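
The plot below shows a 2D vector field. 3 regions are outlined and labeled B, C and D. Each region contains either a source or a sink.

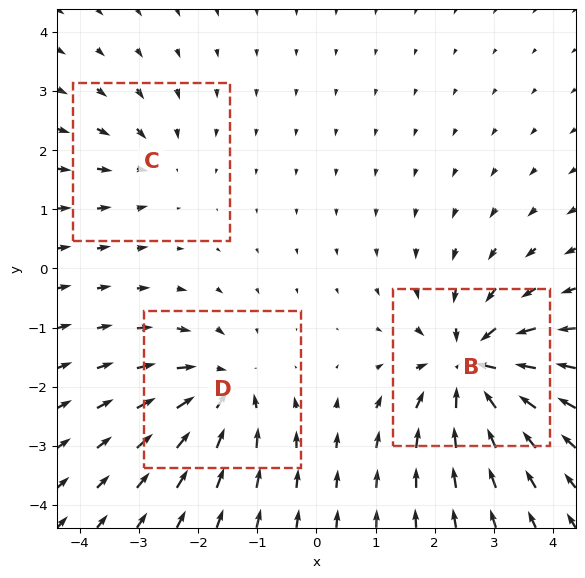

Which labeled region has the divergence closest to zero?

C

Divergence at each region's feature centre — B: about -6, C: about -2, D: about -4. Region C is closest to zero.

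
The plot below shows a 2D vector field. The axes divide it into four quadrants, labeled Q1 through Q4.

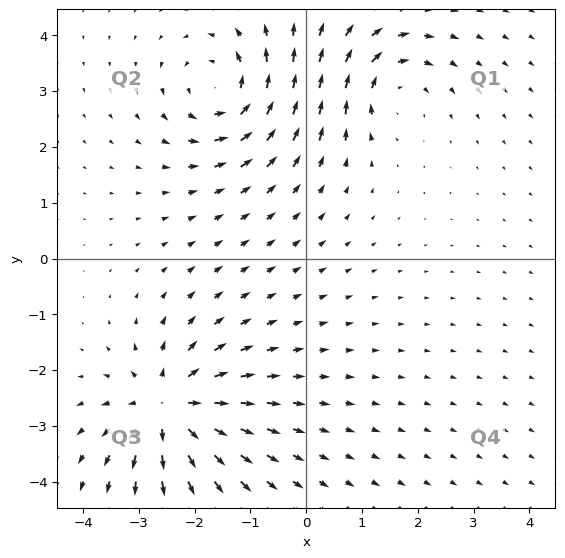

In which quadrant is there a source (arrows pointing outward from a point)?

Q3

The source sits at approximately (-2.5, -2.7), which lies in quadrant Q3. The divergence there is about +6, positive as expected for a source.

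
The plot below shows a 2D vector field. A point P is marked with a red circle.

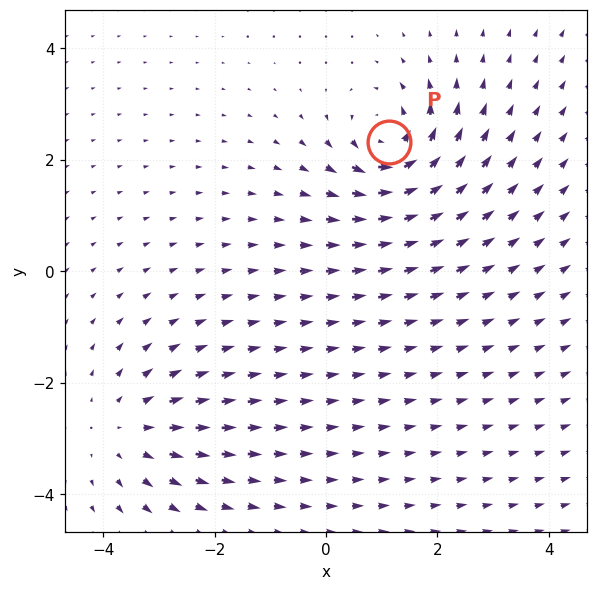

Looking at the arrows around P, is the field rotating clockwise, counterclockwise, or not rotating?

counterclockwise

Near P at (1.1, 2.3) the arrows circulate counterclockwise. The curl (z-component) there is about +7; positive curl means counterclockwise rotation.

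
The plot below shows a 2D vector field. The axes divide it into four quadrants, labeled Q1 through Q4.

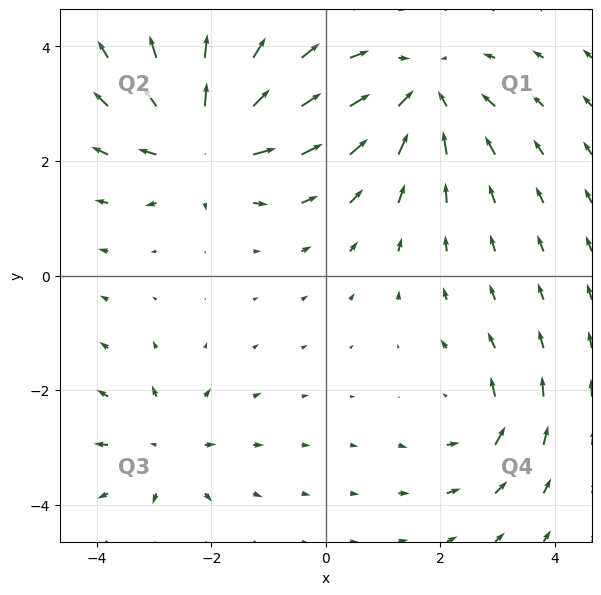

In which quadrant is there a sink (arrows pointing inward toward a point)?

Q1

The sink sits at approximately (1.7, 3.1), which lies in quadrant Q1. The divergence there is about -4, negative as expected for a sink.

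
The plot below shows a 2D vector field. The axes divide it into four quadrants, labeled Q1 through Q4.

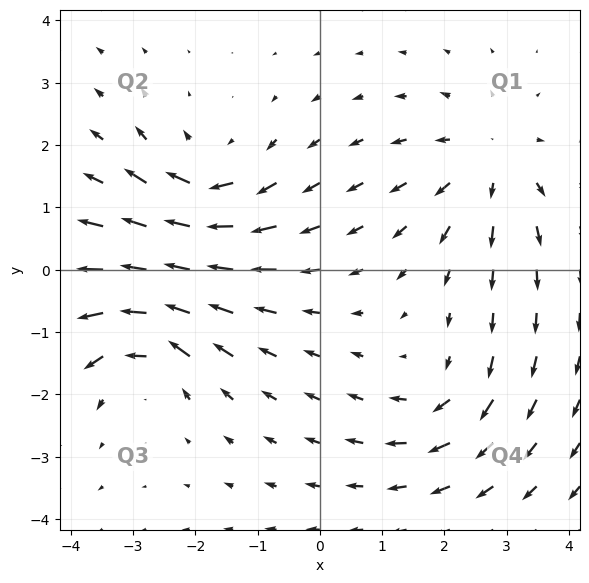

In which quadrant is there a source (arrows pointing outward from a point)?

Q1

The source sits at approximately (2.8, 1.7), which lies in quadrant Q1. The divergence there is about +4, positive as expected for a source.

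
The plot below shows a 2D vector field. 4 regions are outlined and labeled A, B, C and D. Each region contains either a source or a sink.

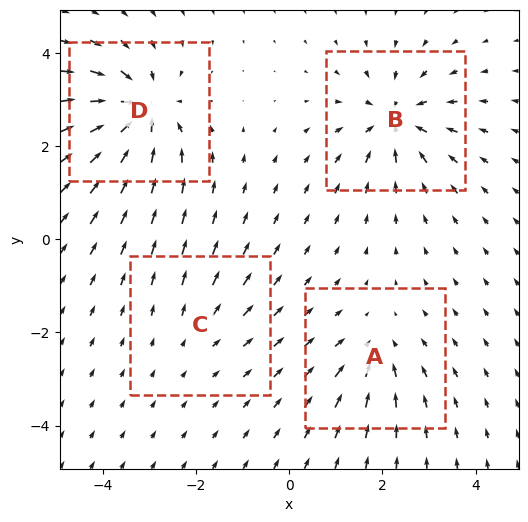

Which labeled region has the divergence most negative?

D

Divergence at each region's feature centre — A: about -4, B: about -6, C: about +2, D: about -7. Region D is most negative.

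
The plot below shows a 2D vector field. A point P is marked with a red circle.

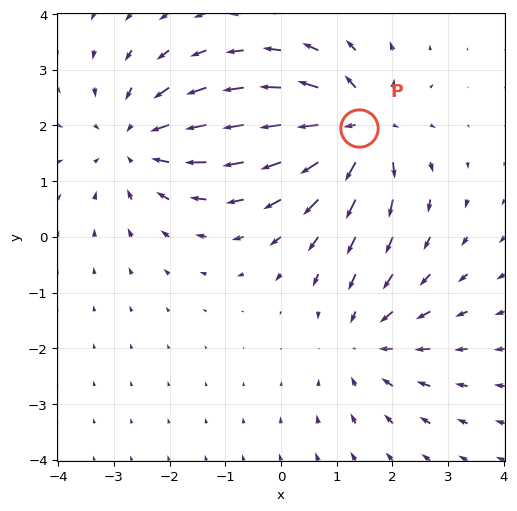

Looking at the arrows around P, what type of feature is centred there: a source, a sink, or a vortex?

source

At P (1.4, 2.0) the arrows spread outward. Divergence about +6, curl ≈0 — positive divergence with near-zero curl is a source.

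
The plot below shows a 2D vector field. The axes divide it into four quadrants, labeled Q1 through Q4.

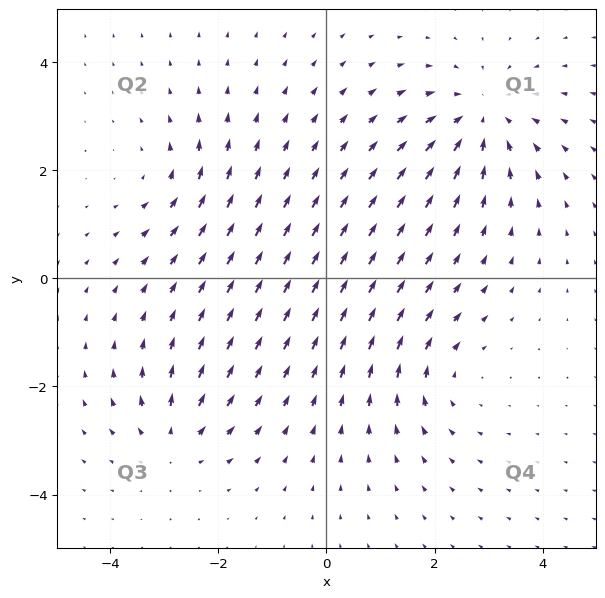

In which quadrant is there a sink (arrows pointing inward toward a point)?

The sink sits at approximately (2.9, 3.0), which lies in quadrant Q1. The divergence there is about -4, negative as expected for a sink.

Q1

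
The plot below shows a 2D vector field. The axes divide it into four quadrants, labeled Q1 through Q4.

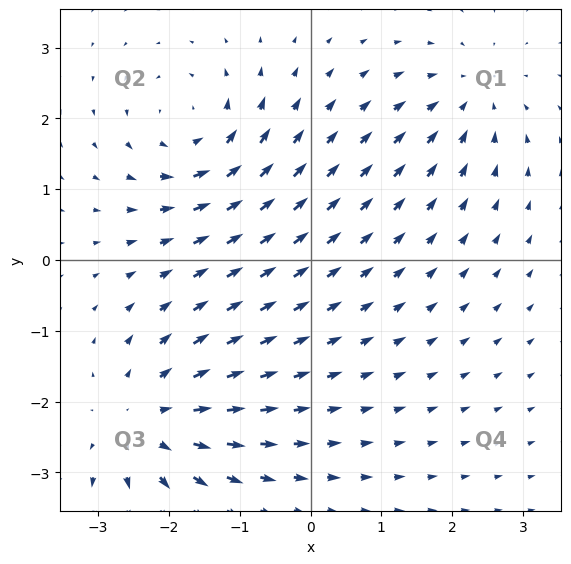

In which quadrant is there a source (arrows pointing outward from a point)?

The source sits at approximately (-2.3, -2.3), which lies in quadrant Q3. The divergence there is about +4, positive as expected for a source.

Q3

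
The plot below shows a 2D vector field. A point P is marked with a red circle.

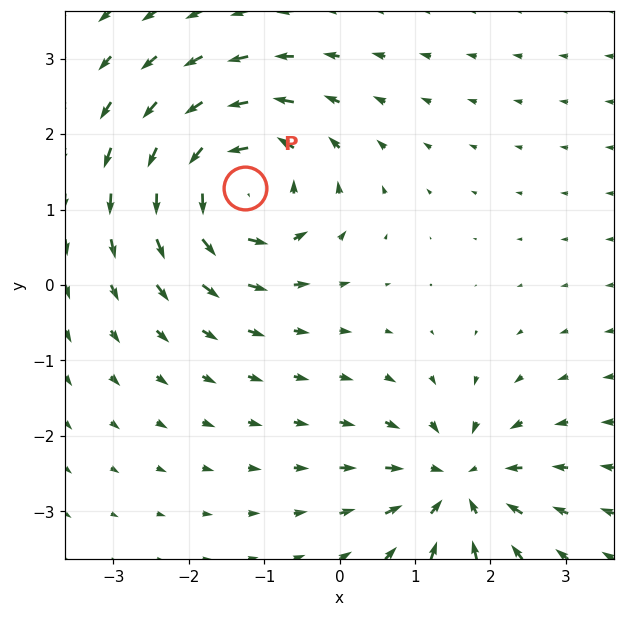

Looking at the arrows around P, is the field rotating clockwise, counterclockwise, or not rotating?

counterclockwise

Near P at (-1.3, 1.3) the arrows circulate counterclockwise. The curl (z-component) there is about +6; positive curl means counterclockwise rotation.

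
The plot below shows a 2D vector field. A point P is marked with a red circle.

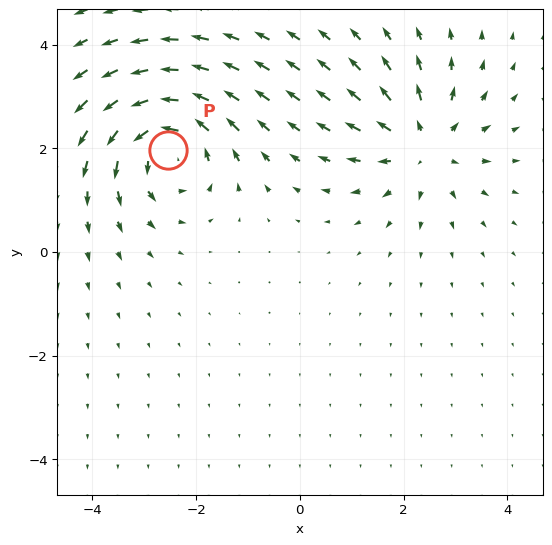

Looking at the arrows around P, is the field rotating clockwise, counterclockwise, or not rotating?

Near P at (-2.5, 2.0) the arrows circulate counterclockwise. The curl (z-component) there is about +5; positive curl means counterclockwise rotation.

counterclockwise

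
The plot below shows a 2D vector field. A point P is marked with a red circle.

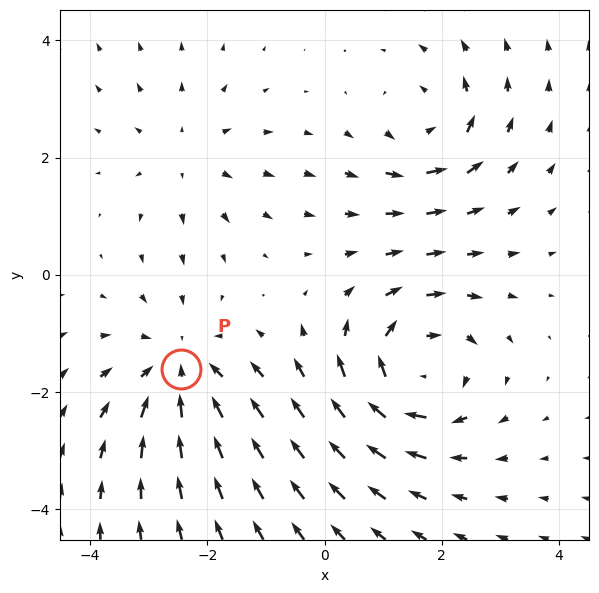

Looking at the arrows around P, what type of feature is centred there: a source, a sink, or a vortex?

sink

At P (-2.5, -1.6) the arrows converge inward. Divergence about -3, curl ≈0 — negative divergence with near-zero curl is a sink.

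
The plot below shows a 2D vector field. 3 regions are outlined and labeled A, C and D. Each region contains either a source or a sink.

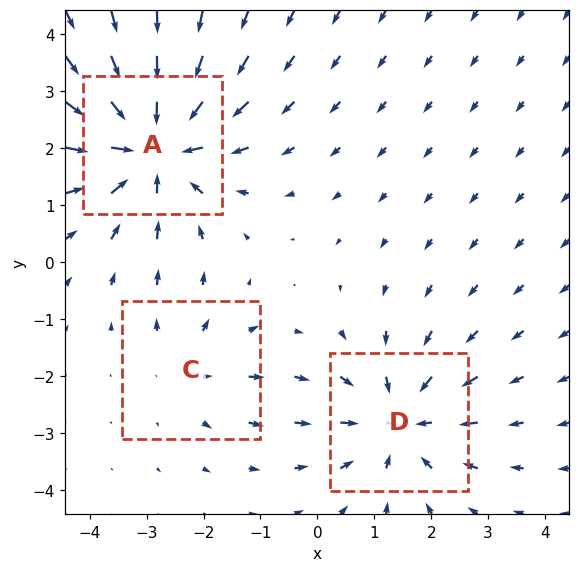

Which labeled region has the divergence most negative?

Divergence at each region's feature centre — A: about -4, C: about +2, D: about -3. Region A is most negative.

A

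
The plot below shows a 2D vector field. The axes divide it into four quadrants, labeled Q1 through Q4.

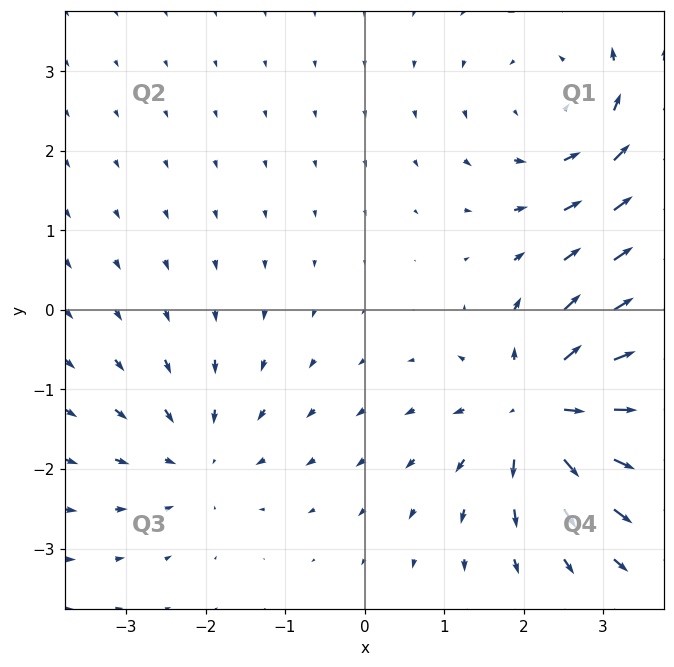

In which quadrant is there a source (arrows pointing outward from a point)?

The source sits at approximately (2.2, -1.2), which lies in quadrant Q4. The divergence there is about +6, positive as expected for a source.

Q4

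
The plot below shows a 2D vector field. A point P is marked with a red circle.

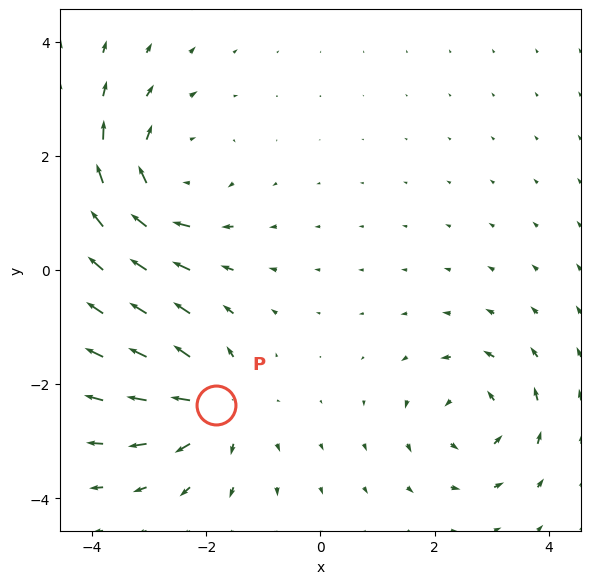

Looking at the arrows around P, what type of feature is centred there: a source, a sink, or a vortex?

source

At P (-1.8, -2.4) the arrows spread outward. Divergence about +3, curl ≈0 — positive divergence with near-zero curl is a source.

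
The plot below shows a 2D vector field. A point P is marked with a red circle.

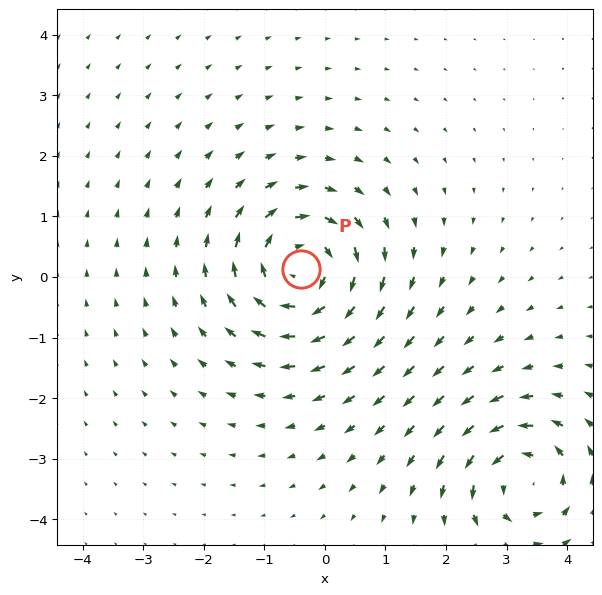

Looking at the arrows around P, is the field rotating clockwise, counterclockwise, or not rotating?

clockwise

Near P at (-0.4, 0.1) the arrows circulate clockwise. The curl (z-component) there is about -6; negative curl means clockwise rotation.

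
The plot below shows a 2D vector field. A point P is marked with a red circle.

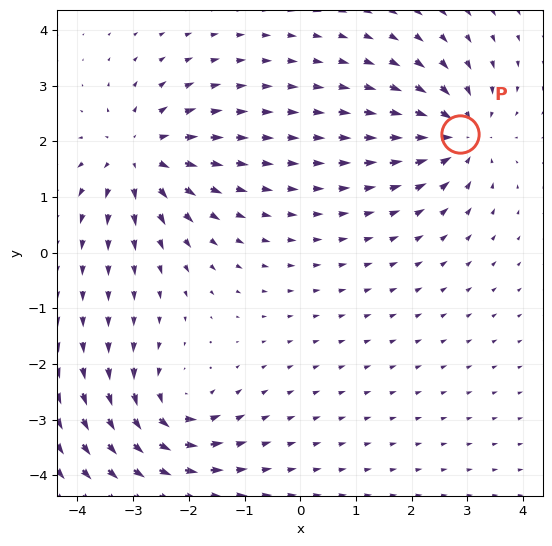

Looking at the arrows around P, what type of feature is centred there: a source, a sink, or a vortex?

sink

At P (2.9, 2.1) the arrows converge inward. Divergence about -5, curl ≈0 — negative divergence with near-zero curl is a sink.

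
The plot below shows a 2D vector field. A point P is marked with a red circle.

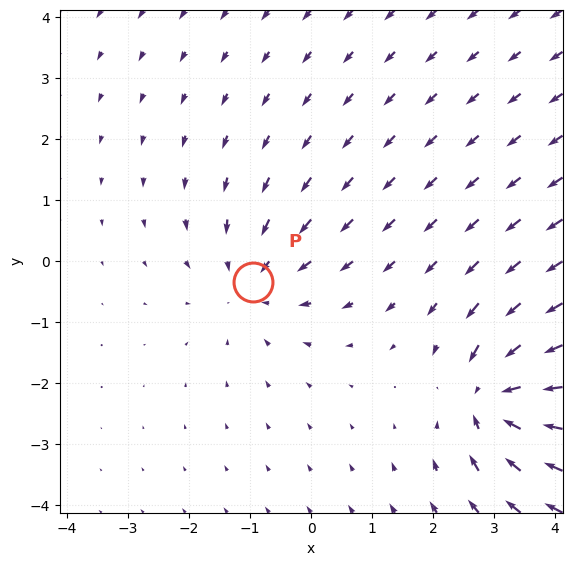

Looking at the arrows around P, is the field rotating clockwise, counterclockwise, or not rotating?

Near P at (-0.9, -0.3) the arrows show no circulation. The curl there is ≈0.

not rotating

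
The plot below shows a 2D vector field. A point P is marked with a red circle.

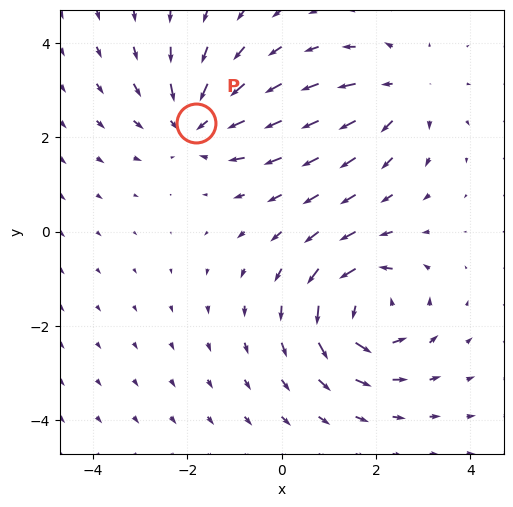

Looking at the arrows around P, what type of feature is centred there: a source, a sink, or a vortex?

sink

At P (-1.8, 2.3) the arrows converge inward. Divergence about -3, curl ≈0 — negative divergence with near-zero curl is a sink.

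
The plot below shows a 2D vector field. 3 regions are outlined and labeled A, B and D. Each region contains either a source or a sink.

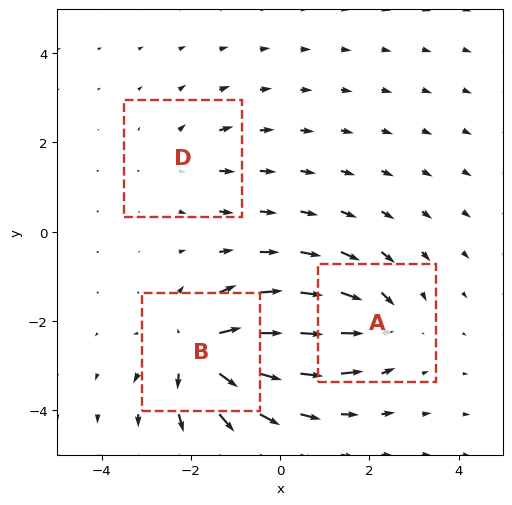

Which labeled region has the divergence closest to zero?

D

Divergence at each region's feature centre — A: about -4, B: about +6, D: about +2. Region D is closest to zero.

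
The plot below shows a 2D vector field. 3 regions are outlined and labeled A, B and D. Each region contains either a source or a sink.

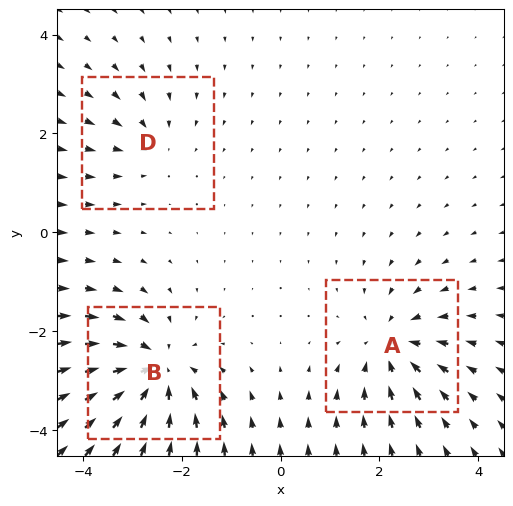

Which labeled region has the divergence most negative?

Divergence at each region's feature centre — A: about -4, B: about -5, D: about -2. Region B is most negative.

B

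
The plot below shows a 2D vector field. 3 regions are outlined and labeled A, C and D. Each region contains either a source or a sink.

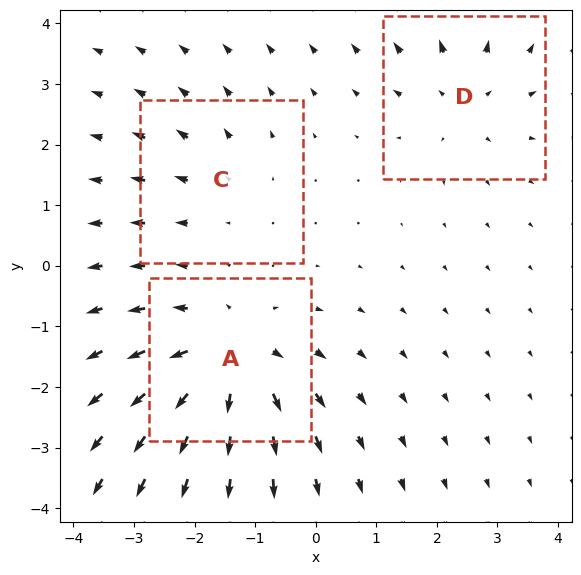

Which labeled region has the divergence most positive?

Divergence at each region's feature centre — A: about +5, C: about +2, D: about +3. Region A is most positive.

A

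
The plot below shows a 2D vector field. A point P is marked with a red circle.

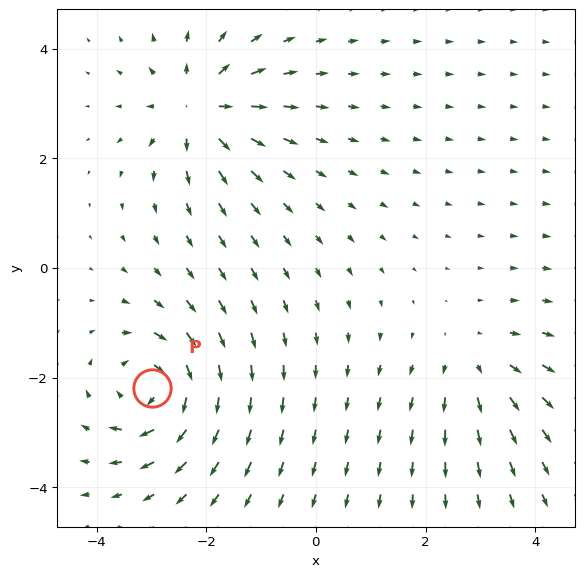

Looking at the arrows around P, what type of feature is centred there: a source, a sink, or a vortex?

At P (-3.0, -2.2) the arrows circulate clockwise. Divergence ≈0, curl about -5 — near-zero divergence with nonzero curl is a vortex.

vortex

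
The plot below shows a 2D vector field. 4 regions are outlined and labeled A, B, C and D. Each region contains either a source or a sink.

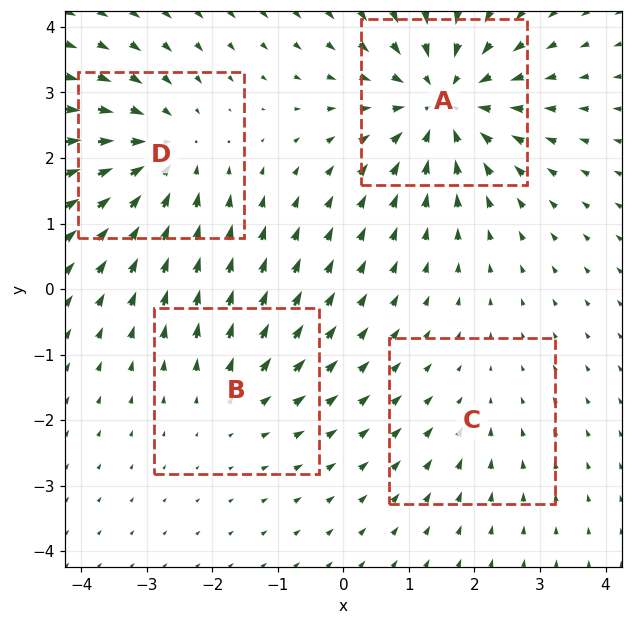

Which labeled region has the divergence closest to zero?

C

Divergence at each region's feature centre — A: about -6, B: about +3, C: about -2, D: about -5. Region C is closest to zero.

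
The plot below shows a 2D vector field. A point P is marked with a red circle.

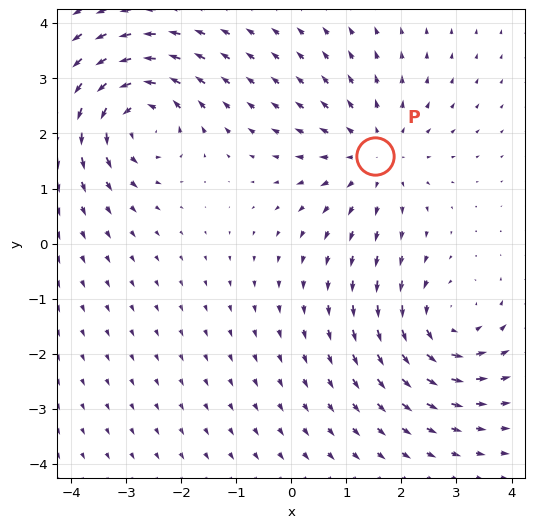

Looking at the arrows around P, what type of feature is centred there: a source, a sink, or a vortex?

At P (1.5, 1.6) the arrows spread outward. Divergence about +3, curl ≈0 — positive divergence with near-zero curl is a source.

source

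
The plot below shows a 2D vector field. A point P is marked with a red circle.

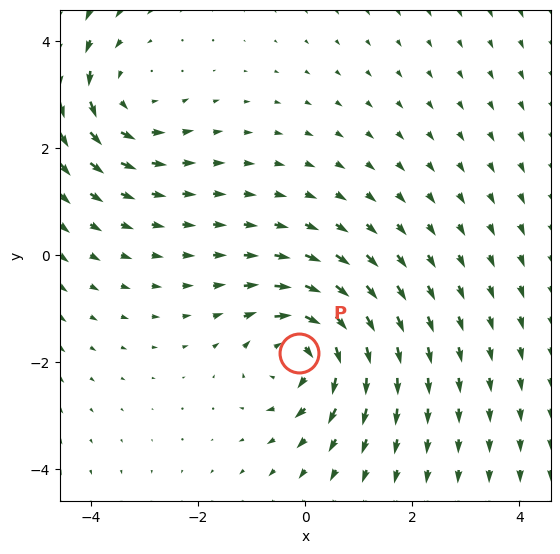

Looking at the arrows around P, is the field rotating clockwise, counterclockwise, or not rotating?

clockwise

Near P at (-0.1, -1.8) the arrows circulate clockwise. The curl (z-component) there is about -5; negative curl means clockwise rotation.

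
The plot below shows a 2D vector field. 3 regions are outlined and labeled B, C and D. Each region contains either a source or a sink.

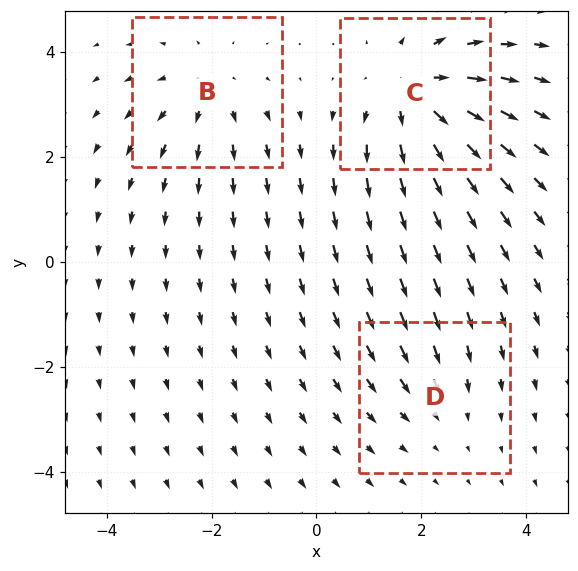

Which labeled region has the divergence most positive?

Divergence at each region's feature centre — B: about +3, C: about +4, D: about -2. Region C is most positive.

C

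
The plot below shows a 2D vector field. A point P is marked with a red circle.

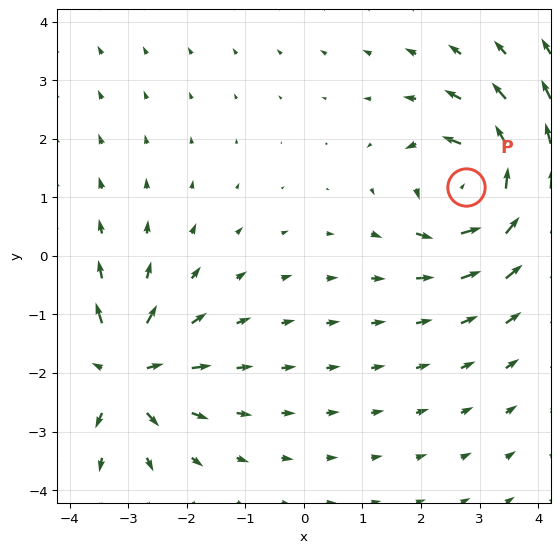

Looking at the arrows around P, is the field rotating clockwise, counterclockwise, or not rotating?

Near P at (2.8, 1.2) the arrows circulate counterclockwise. The curl (z-component) there is about +4; positive curl means counterclockwise rotation.

counterclockwise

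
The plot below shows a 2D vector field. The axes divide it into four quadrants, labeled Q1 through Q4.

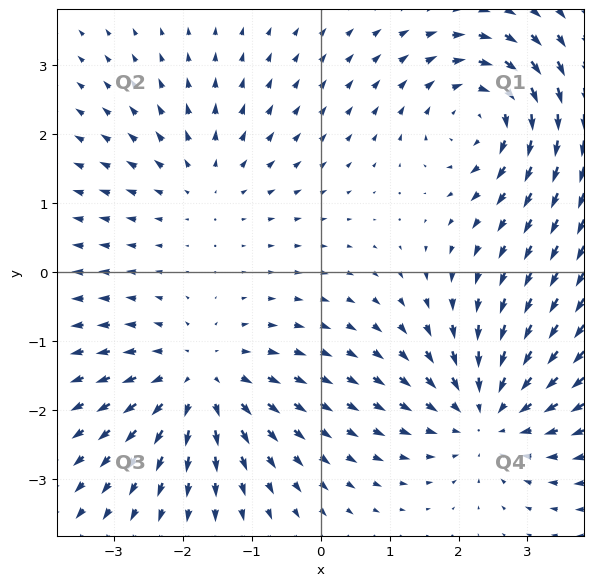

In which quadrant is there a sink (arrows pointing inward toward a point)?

Q4

The sink sits at approximately (2.4, -2.1), which lies in quadrant Q4. The divergence there is about -4, negative as expected for a sink.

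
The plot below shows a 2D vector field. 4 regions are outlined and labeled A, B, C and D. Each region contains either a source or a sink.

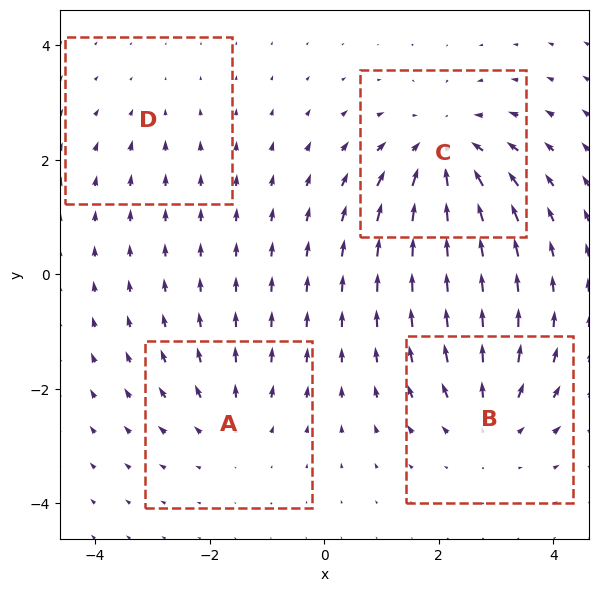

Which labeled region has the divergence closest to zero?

Divergence at each region's feature centre — A: about +3, B: about +4, C: about -6, D: about -2. Region D is closest to zero.

D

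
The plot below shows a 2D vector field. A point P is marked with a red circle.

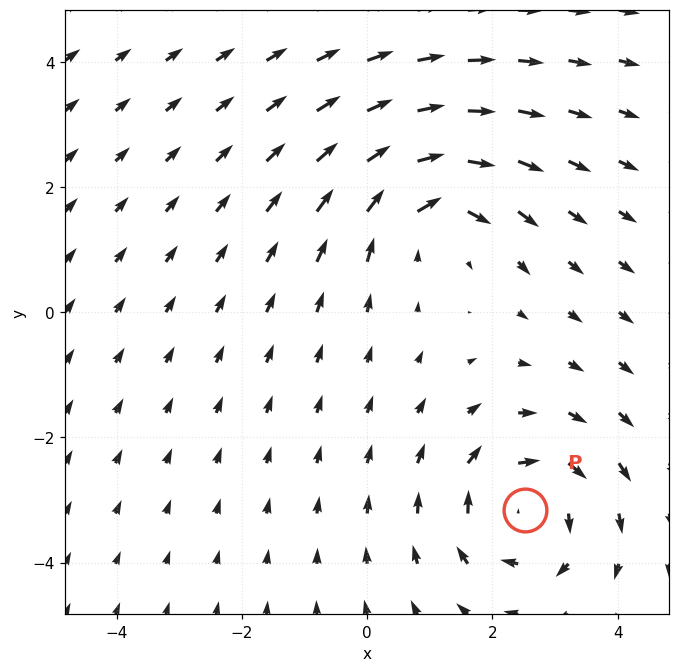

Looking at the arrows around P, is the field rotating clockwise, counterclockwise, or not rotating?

Near P at (2.5, -3.2) the arrows circulate clockwise. The curl (z-component) there is about -4; negative curl means clockwise rotation.

clockwise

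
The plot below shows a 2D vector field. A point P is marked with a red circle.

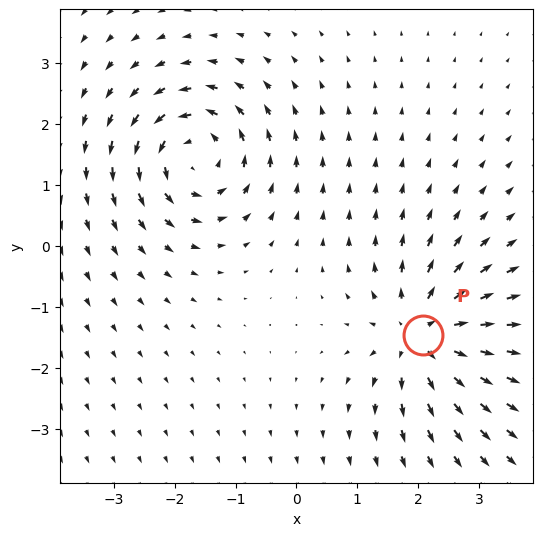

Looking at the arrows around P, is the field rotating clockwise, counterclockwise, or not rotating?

not rotating

Near P at (2.1, -1.5) the arrows show no circulation. The curl there is ≈0.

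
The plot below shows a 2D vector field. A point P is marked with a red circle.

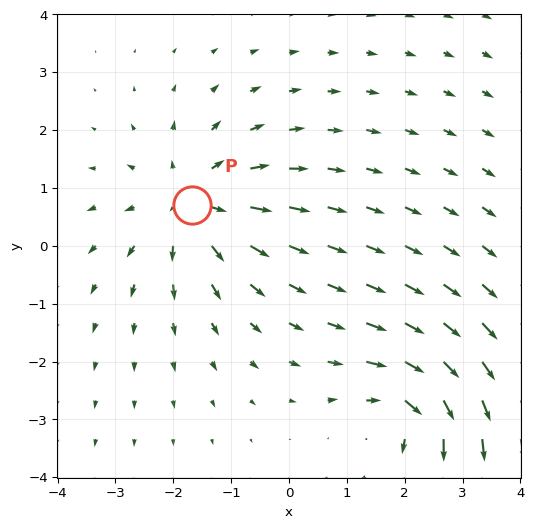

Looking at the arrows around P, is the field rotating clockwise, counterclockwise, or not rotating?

not rotating

Near P at (-1.7, 0.7) the arrows show no circulation. The curl there is ≈0.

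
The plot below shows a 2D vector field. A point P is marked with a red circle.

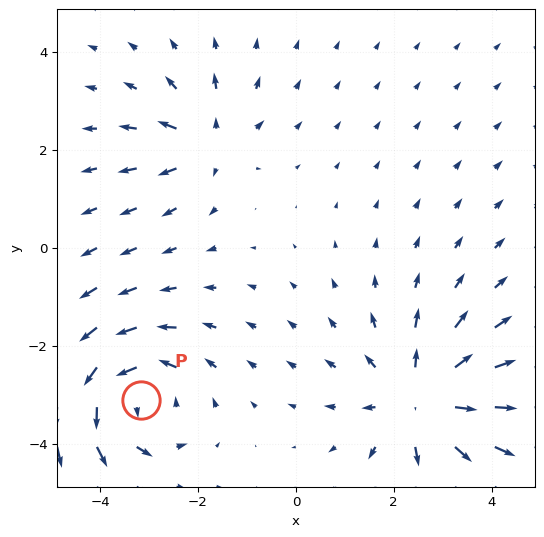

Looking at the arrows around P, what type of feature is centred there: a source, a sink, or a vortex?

At P (-3.2, -3.1) the arrows circulate counterclockwise. Divergence ≈0, curl about +4 — near-zero divergence with nonzero curl is a vortex.

vortex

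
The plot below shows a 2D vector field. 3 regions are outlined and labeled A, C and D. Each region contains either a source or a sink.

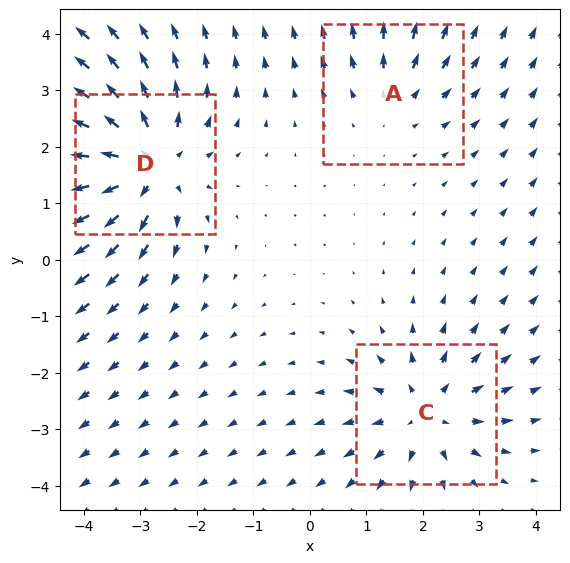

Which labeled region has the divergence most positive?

Divergence at each region's feature centre — A: about +2, C: about +4, D: about +5. Region D is most positive.

D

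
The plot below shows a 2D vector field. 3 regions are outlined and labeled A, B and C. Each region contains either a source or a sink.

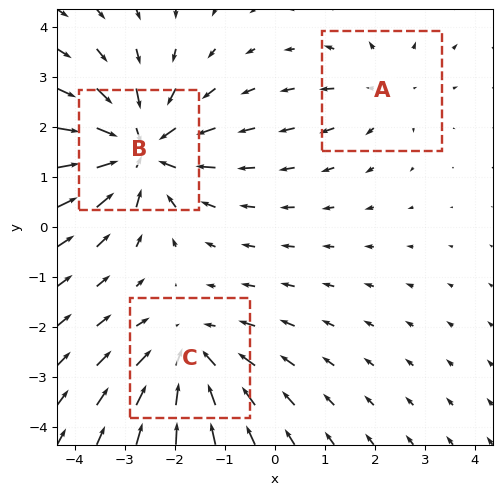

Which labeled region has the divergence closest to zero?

Divergence at each region's feature centre — A: about +2, B: about -4, C: about -3. Region A is closest to zero.

A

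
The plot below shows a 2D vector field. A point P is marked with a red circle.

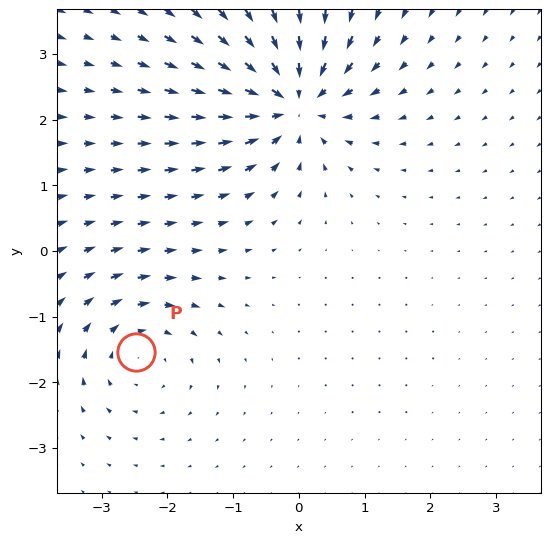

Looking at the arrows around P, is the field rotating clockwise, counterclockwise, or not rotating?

Near P at (-2.5, -1.5) the arrows circulate clockwise. The curl (z-component) there is about -3; negative curl means clockwise rotation.

clockwise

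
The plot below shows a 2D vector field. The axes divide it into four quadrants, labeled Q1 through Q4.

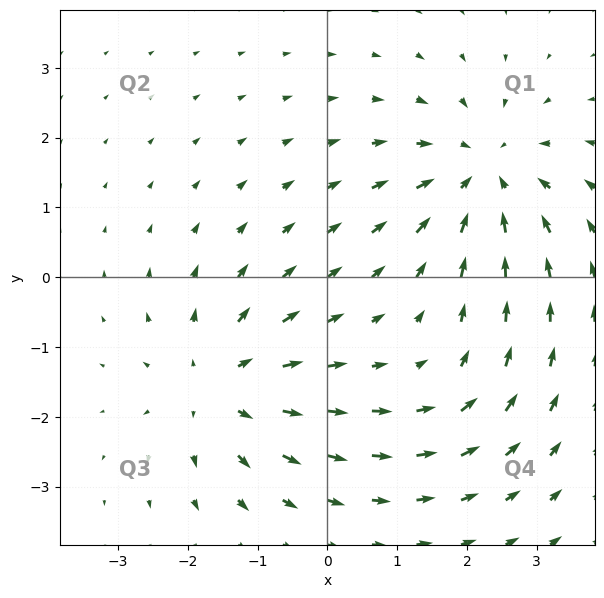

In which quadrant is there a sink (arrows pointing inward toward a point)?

The sink sits at approximately (2.2, 1.5), which lies in quadrant Q1. The divergence there is about -5, negative as expected for a sink.

Q1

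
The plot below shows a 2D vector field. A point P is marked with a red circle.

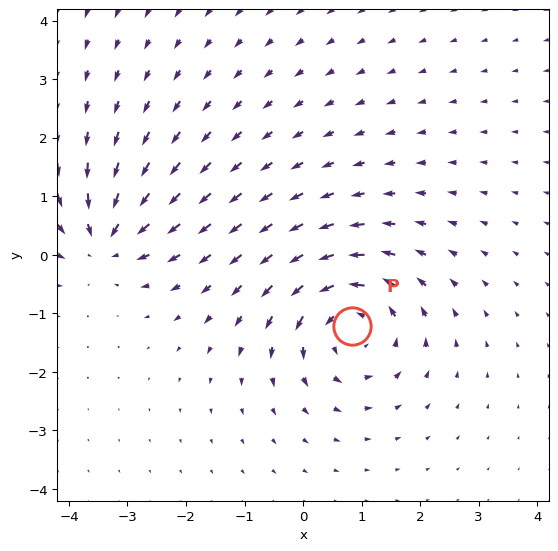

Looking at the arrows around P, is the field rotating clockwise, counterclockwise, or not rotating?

Near P at (0.8, -1.2) the arrows circulate counterclockwise. The curl (z-component) there is about +5; positive curl means counterclockwise rotation.

counterclockwise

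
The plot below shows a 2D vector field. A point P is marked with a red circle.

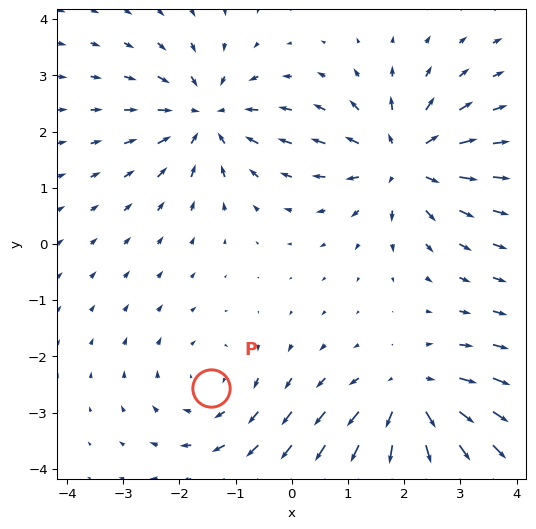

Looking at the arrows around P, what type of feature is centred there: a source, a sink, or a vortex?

vortex

At P (-1.4, -2.6) the arrows circulate clockwise. Divergence ≈0, curl about -3 — near-zero divergence with nonzero curl is a vortex.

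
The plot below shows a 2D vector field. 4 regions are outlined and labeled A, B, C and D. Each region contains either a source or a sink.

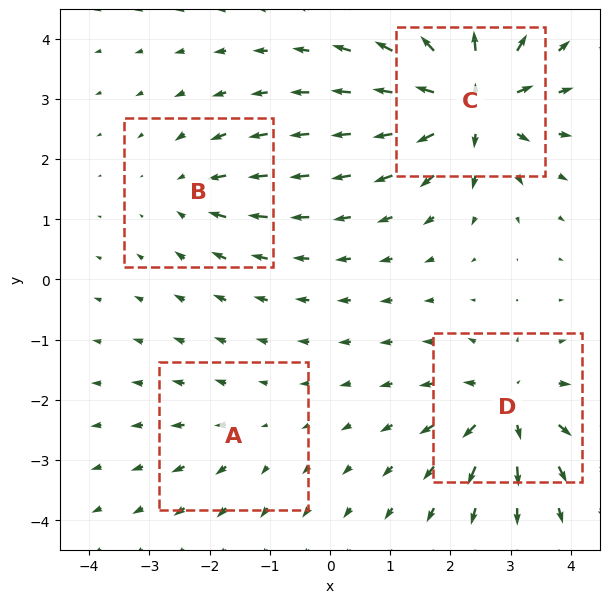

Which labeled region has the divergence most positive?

C

Divergence at each region's feature centre — A: about +2, B: about -4, C: about +9, D: about +6. Region C is most positive.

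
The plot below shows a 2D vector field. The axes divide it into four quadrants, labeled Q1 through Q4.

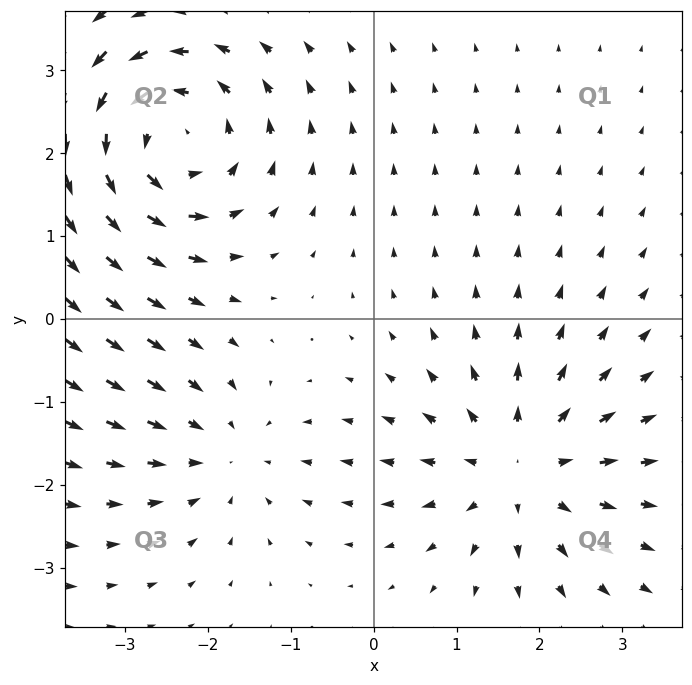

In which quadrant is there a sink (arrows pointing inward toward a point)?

The sink sits at approximately (-1.8, -1.6), which lies in quadrant Q3. The divergence there is about -3, negative as expected for a sink.

Q3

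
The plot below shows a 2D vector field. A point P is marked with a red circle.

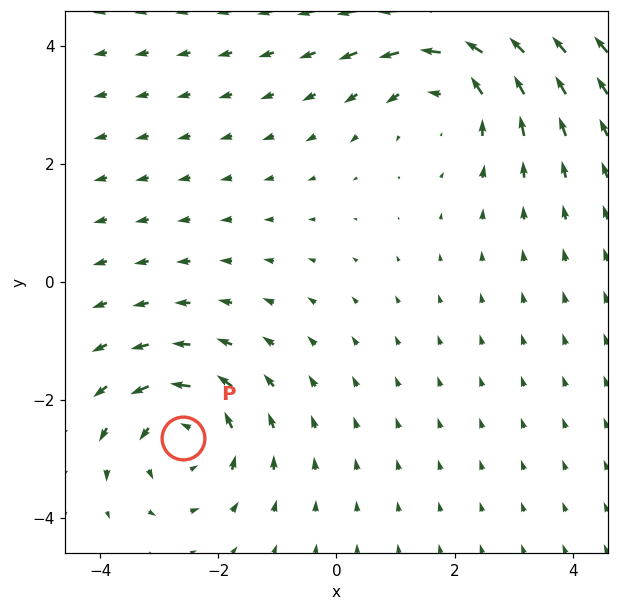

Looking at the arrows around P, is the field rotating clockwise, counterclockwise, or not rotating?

counterclockwise

Near P at (-2.6, -2.6) the arrows circulate counterclockwise. The curl (z-component) there is about +4; positive curl means counterclockwise rotation.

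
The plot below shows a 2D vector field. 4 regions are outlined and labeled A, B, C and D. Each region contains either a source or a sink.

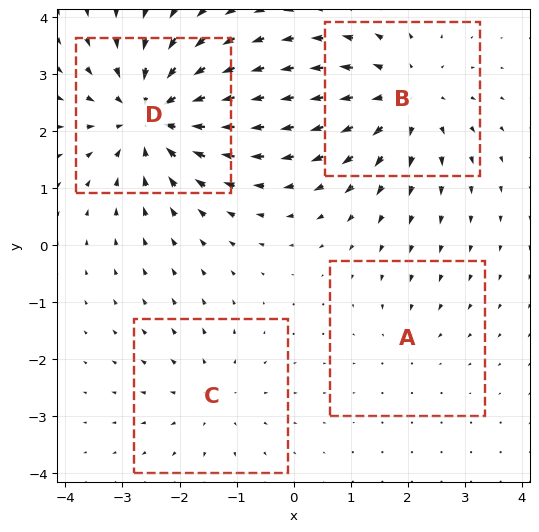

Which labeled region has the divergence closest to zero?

A

Divergence at each region's feature centre — A: about -2, B: about +5, C: about +3, D: about -6. Region A is closest to zero.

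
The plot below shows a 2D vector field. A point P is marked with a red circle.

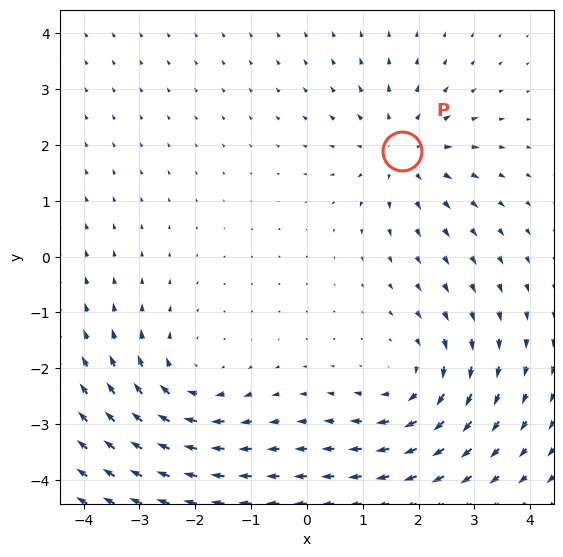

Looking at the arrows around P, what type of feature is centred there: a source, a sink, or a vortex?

At P (1.7, 1.9) the arrows spread outward. Divergence about +3, curl ≈0 — positive divergence with near-zero curl is a source.

source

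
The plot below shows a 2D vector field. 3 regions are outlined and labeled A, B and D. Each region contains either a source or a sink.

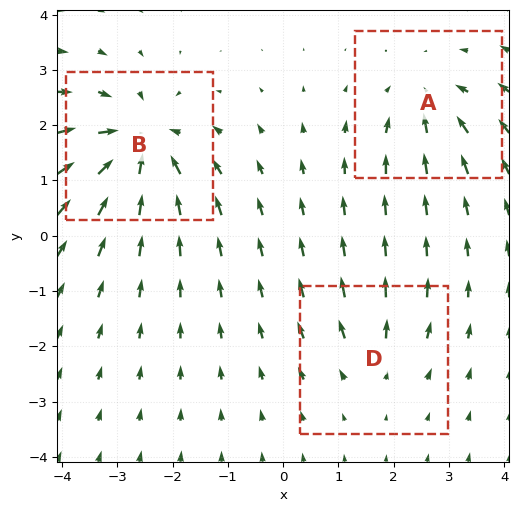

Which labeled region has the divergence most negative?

B

Divergence at each region's feature centre — A: about -4, B: about -6, D: about +2. Region B is most negative.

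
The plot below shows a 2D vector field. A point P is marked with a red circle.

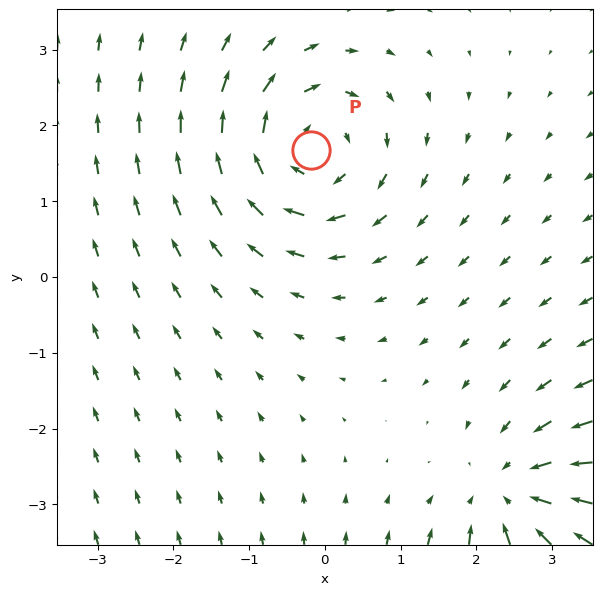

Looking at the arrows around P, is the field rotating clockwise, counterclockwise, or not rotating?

Near P at (-0.2, 1.7) the arrows circulate clockwise. The curl (z-component) there is about -4; negative curl means clockwise rotation.

clockwise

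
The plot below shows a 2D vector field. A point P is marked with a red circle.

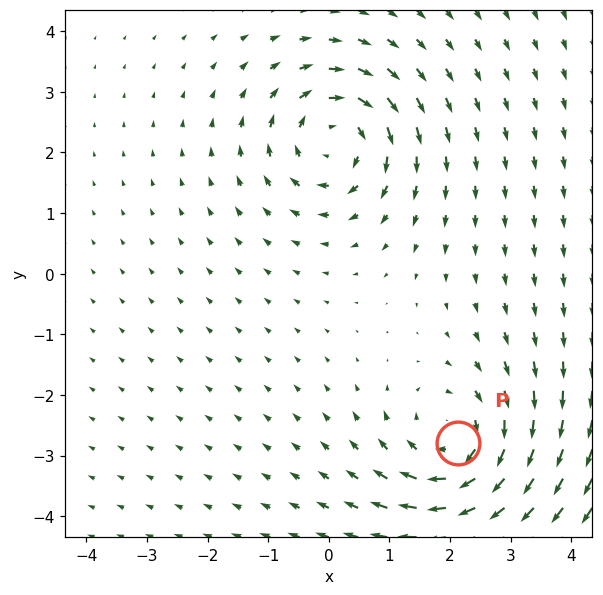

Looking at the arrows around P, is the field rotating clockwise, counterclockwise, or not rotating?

Near P at (2.1, -2.8) the arrows circulate clockwise. The curl (z-component) there is about -4; negative curl means clockwise rotation.

clockwise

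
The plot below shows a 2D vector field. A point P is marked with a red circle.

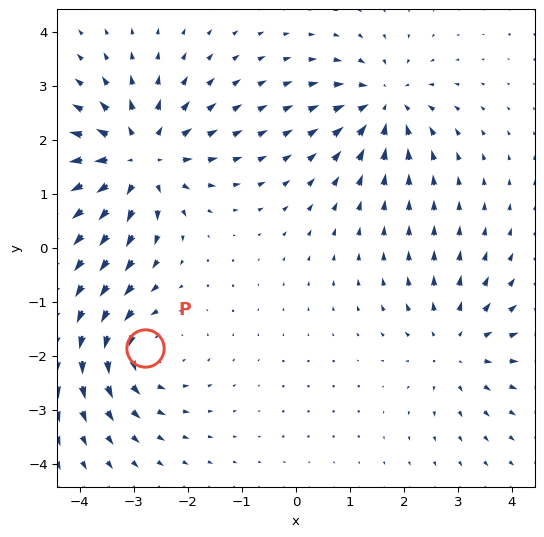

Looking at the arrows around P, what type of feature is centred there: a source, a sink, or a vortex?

At P (-2.8, -1.9) the arrows circulate counterclockwise. Divergence ≈0, curl about +4 — near-zero divergence with nonzero curl is a vortex.

vortex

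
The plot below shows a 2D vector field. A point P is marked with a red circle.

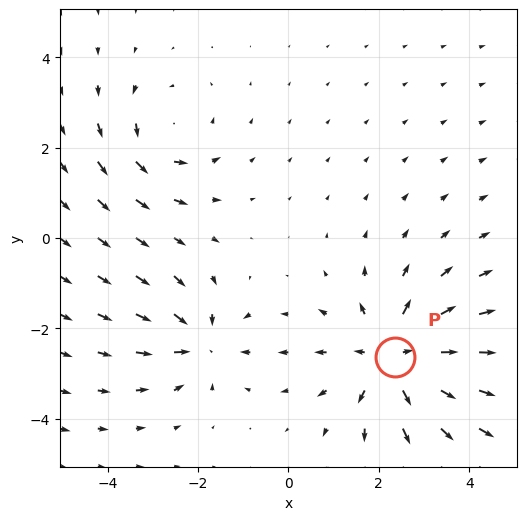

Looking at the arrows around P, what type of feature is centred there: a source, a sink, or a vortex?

At P (2.4, -2.6) the arrows spread outward. Divergence about +4, curl ≈0 — positive divergence with near-zero curl is a source.

source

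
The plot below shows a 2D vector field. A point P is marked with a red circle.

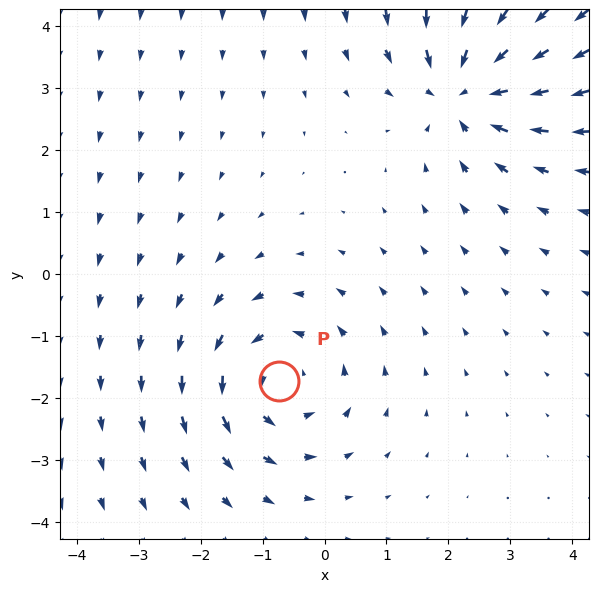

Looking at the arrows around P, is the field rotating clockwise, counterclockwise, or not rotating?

Near P at (-0.7, -1.7) the arrows circulate counterclockwise. The curl (z-component) there is about +3; positive curl means counterclockwise rotation.

counterclockwise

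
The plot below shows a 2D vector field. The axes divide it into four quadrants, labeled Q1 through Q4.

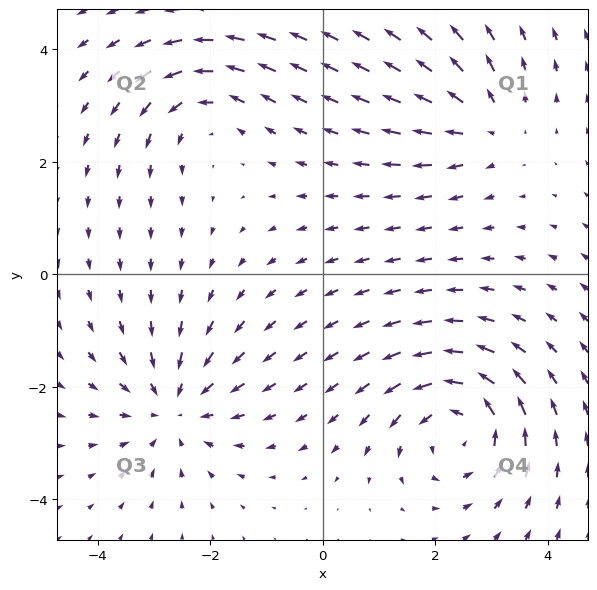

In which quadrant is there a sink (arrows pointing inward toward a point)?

Q3

The sink sits at approximately (-2.6, -2.4), which lies in quadrant Q3. The divergence there is about -4, negative as expected for a sink.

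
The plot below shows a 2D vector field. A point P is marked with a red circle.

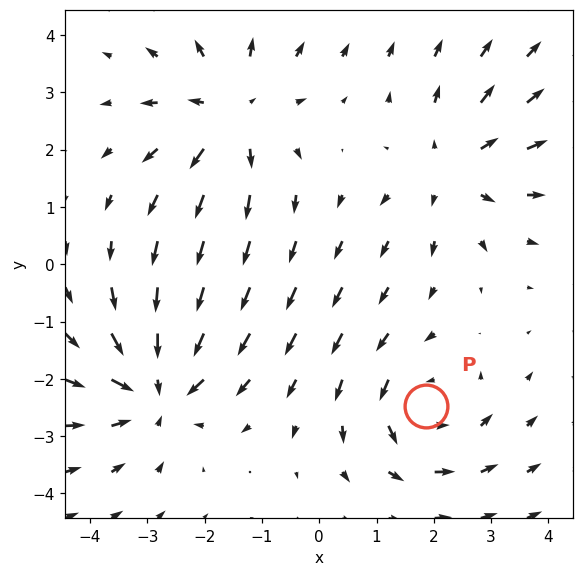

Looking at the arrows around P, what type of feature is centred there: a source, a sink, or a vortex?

vortex

At P (1.9, -2.5) the arrows circulate counterclockwise. Divergence ≈0, curl about +4 — near-zero divergence with nonzero curl is a vortex.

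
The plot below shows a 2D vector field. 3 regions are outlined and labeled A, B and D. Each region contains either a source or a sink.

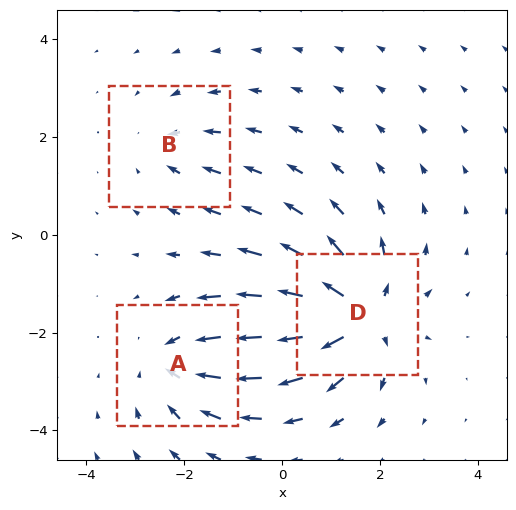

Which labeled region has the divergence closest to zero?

B

Divergence at each region's feature centre — A: about -3, B: about -2, D: about +5. Region B is closest to zero.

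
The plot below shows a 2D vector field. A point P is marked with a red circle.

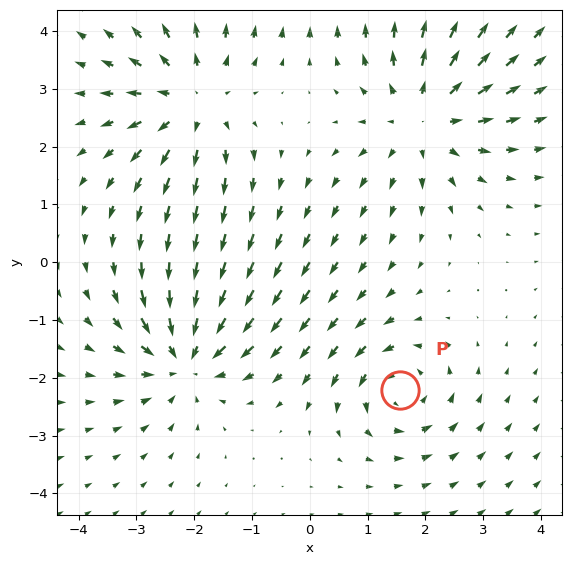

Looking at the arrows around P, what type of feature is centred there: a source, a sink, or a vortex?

vortex

At P (1.6, -2.2) the arrows circulate counterclockwise. Divergence ≈0, curl about +5 — near-zero divergence with nonzero curl is a vortex.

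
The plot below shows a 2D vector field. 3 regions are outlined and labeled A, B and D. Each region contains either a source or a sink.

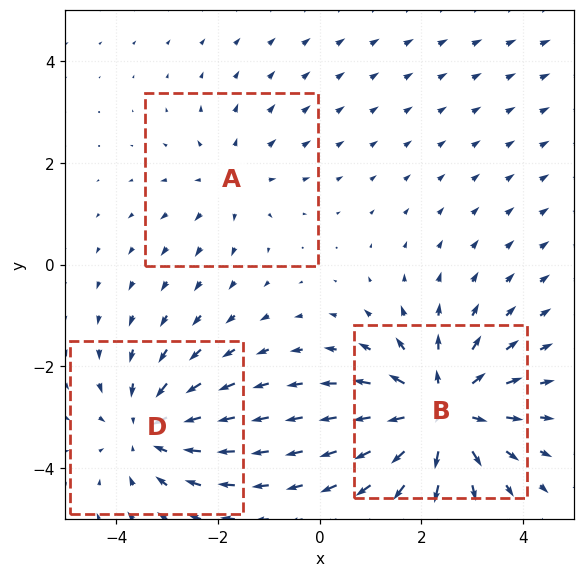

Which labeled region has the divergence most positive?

Divergence at each region's feature centre — A: about +2, B: about +4, D: about -3. Region B is most positive.

B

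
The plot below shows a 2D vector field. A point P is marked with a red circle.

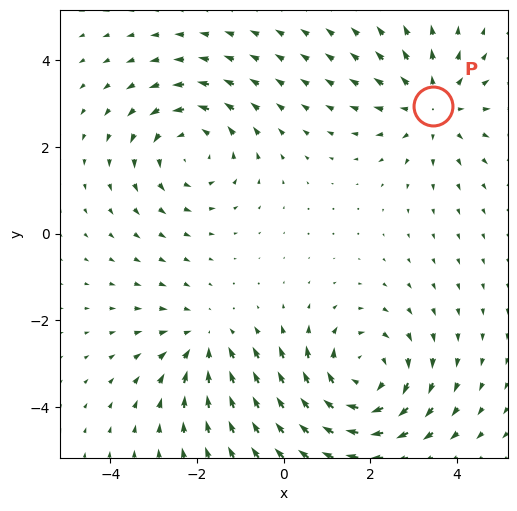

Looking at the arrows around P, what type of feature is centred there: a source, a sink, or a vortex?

source

At P (3.4, 2.9) the arrows spread outward. Divergence about +3, curl ≈0 — positive divergence with near-zero curl is a source.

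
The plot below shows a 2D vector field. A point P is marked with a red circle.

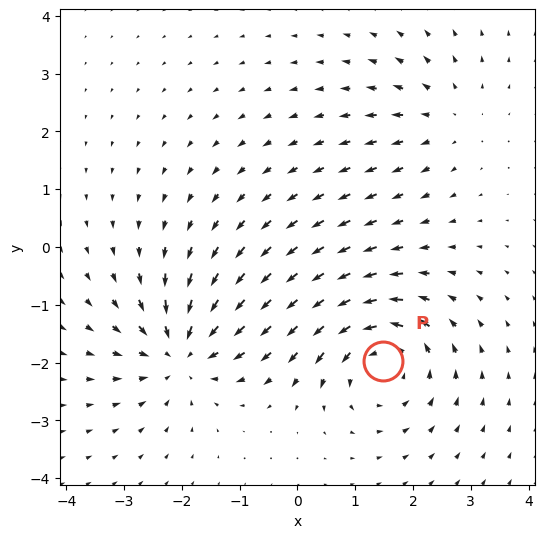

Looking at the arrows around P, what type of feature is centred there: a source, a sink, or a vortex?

At P (1.5, -2.0) the arrows circulate counterclockwise. Divergence ≈0, curl about +5 — near-zero divergence with nonzero curl is a vortex.

vortex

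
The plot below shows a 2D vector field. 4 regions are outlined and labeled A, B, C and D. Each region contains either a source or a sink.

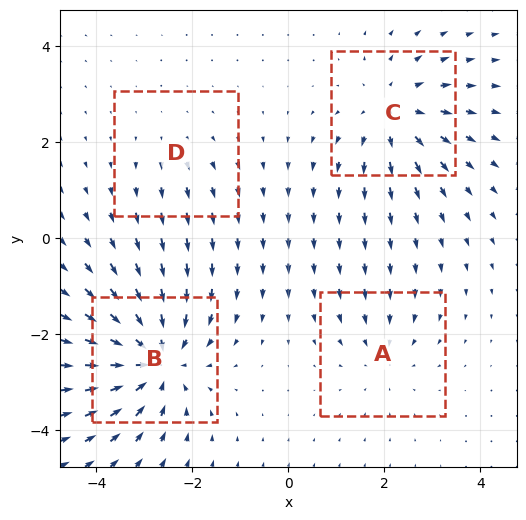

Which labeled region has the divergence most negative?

B

Divergence at each region's feature centre — A: about -3, B: about -7, C: about +5, D: about +2. Region B is most negative.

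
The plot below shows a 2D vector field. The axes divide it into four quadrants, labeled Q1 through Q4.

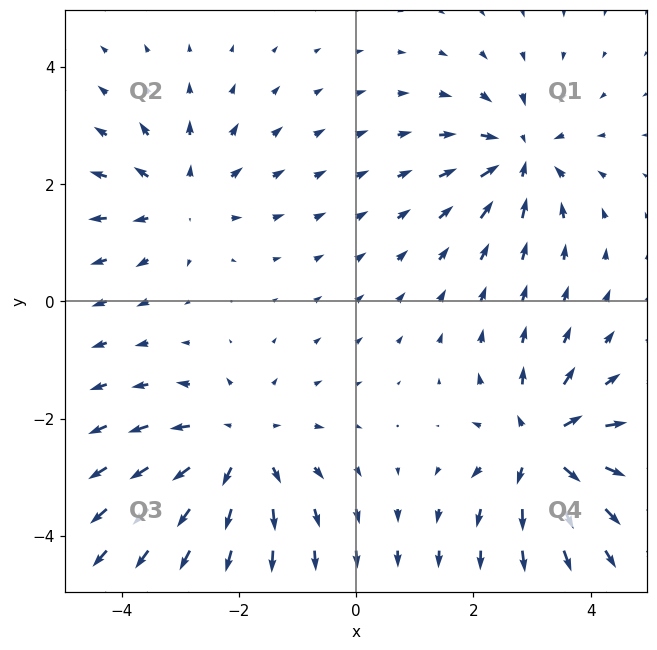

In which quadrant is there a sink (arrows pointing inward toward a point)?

The sink sits at approximately (2.8, 2.5), which lies in quadrant Q1. The divergence there is about -5, negative as expected for a sink.

Q1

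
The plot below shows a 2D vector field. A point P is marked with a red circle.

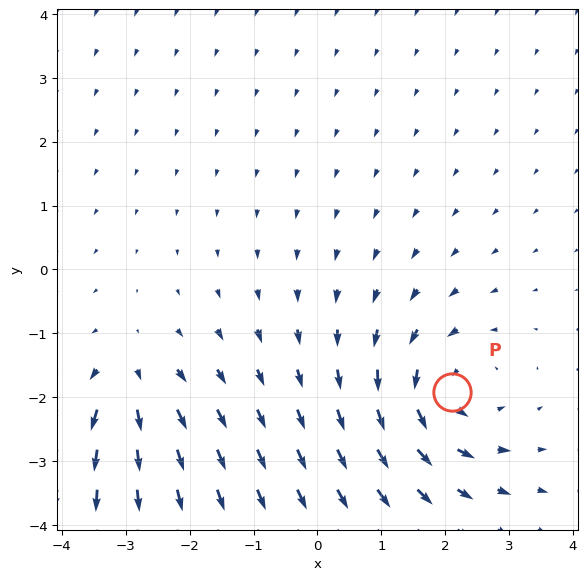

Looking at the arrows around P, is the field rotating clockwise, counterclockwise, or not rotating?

counterclockwise

Near P at (2.1, -1.9) the arrows circulate counterclockwise. The curl (z-component) there is about +4; positive curl means counterclockwise rotation.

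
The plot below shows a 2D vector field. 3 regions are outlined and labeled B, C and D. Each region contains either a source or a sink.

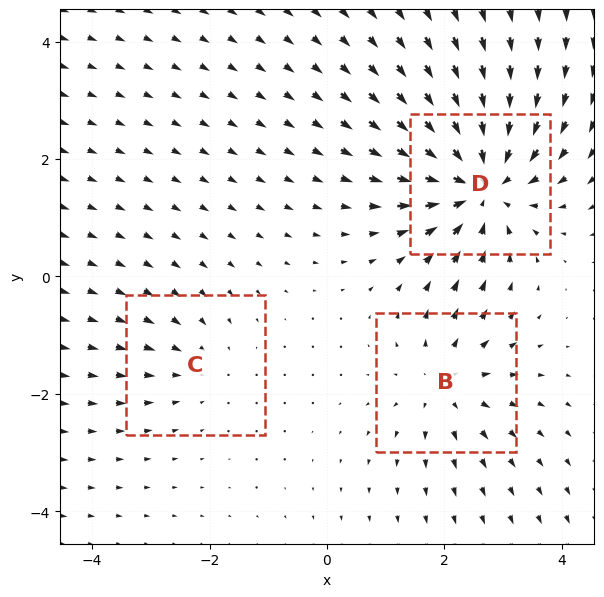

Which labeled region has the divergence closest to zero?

C

Divergence at each region's feature centre — B: about +3, C: about -2, D: about -5. Region C is closest to zero.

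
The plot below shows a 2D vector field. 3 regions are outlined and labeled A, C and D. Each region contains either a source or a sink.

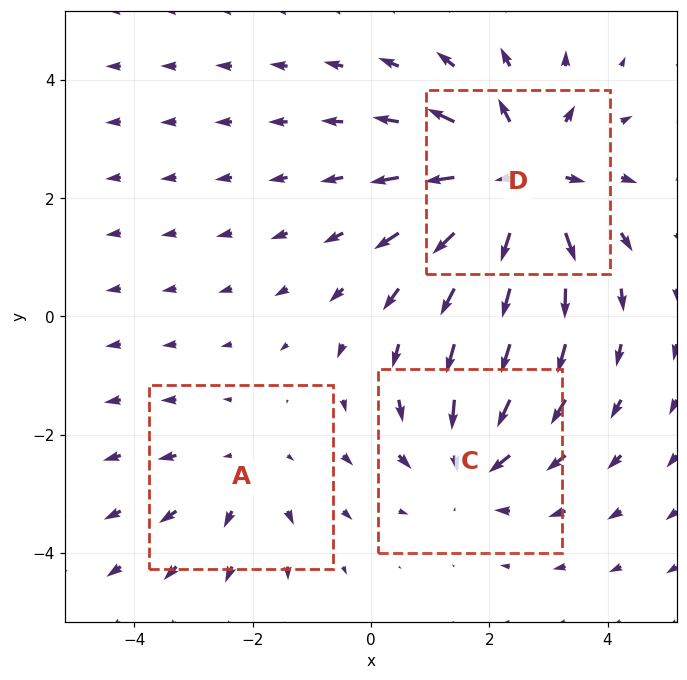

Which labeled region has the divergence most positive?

Divergence at each region's feature centre — A: about +2, C: about -3, D: about +5. Region D is most positive.

D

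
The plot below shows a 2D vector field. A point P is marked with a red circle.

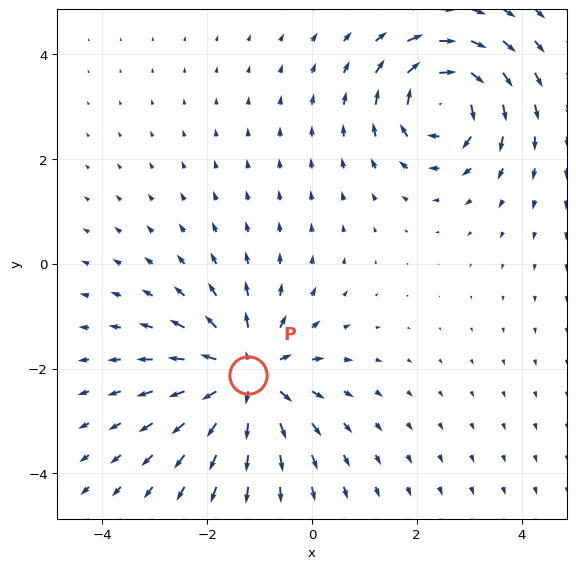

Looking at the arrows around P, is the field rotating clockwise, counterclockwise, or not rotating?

Near P at (-1.2, -2.1) the arrows show no circulation. The curl there is ≈0.

not rotating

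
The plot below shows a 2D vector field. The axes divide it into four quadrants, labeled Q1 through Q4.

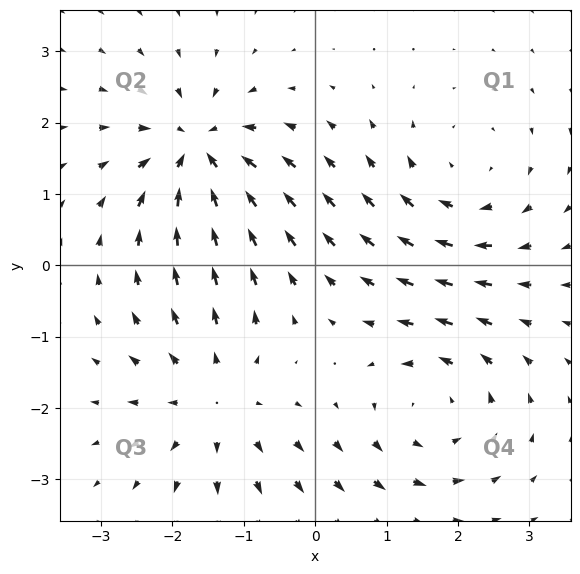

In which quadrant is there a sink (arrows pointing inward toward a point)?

The sink sits at approximately (-1.6, 1.6), which lies in quadrant Q2. The divergence there is about -7, negative as expected for a sink.

Q2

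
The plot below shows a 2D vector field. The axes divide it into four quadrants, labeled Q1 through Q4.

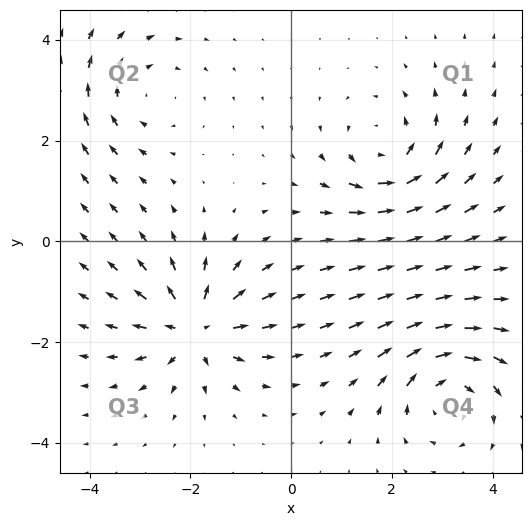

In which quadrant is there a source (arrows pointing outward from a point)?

Q3

The source sits at approximately (-1.9, -1.7), which lies in quadrant Q3. The divergence there is about +6, positive as expected for a source.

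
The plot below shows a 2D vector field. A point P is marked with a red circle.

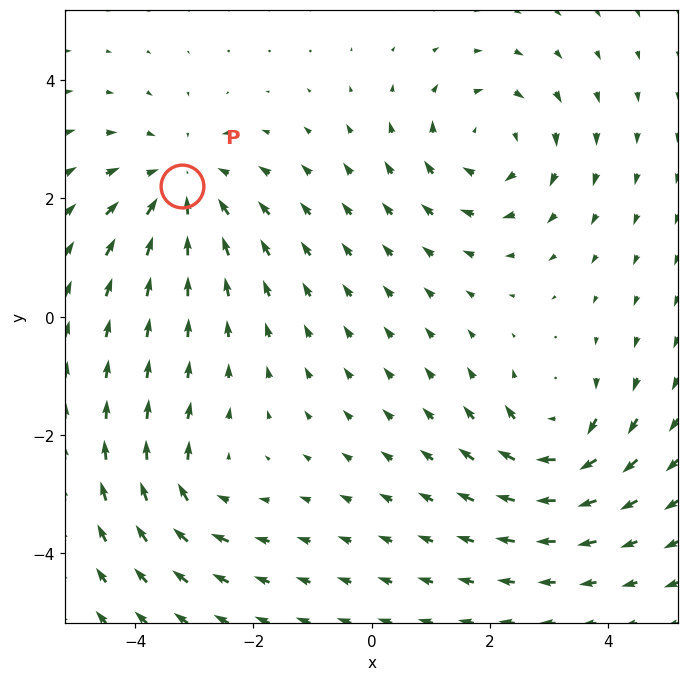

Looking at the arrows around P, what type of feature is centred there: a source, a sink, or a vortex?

At P (-3.2, 2.2) the arrows converge inward. Divergence about -4, curl ≈0 — negative divergence with near-zero curl is a sink.

sink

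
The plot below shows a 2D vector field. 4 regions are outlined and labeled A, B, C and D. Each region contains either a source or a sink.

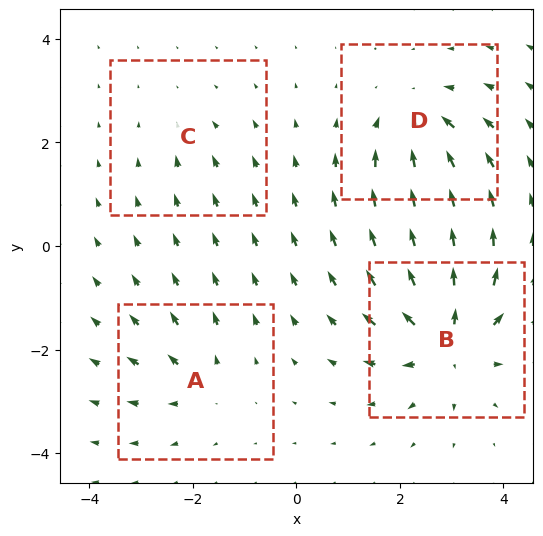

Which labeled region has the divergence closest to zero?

C

Divergence at each region's feature centre — A: about +4, B: about +9, C: about -2, D: about -6. Region C is closest to zero.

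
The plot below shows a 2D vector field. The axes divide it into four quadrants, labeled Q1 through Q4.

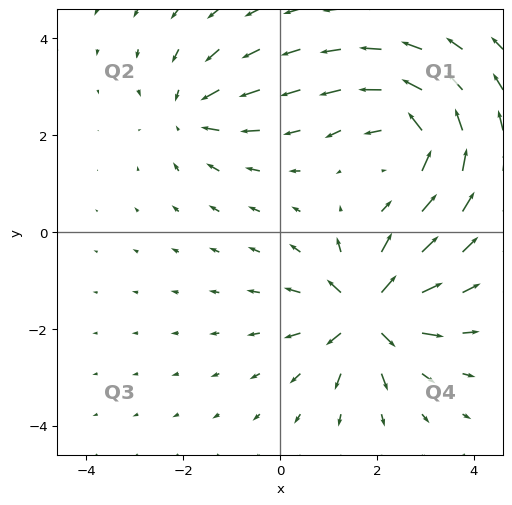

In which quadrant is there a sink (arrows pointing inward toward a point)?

Q2

The sink sits at approximately (-1.8, 2.5), which lies in quadrant Q2. The divergence there is about -3, negative as expected for a sink.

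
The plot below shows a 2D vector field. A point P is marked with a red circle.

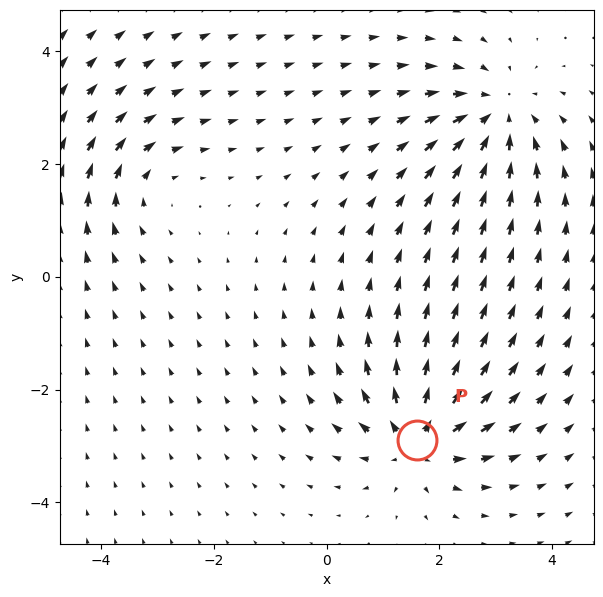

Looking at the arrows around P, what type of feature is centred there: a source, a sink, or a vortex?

At P (1.6, -2.9) the arrows spread outward. Divergence about +5, curl ≈0 — positive divergence with near-zero curl is a source.

source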